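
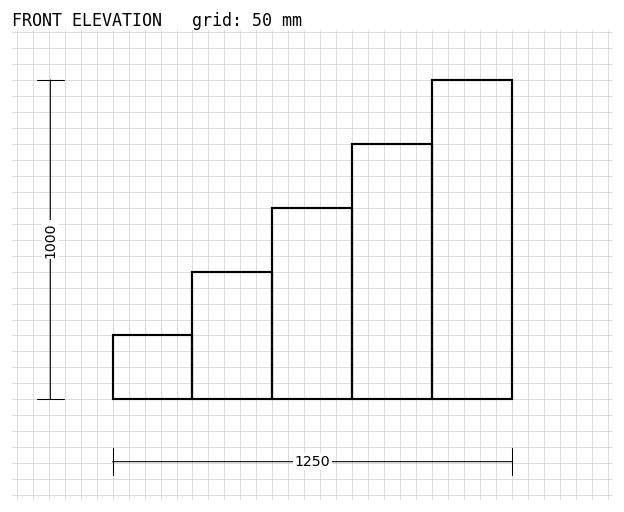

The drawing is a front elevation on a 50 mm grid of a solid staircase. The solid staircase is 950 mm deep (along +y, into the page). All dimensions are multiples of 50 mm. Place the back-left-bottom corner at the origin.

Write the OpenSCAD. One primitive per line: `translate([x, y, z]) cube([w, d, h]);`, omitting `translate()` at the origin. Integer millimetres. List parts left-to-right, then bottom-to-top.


cube([250, 950, 200]);
translate([250, 0, 0]) cube([250, 950, 400]);
translate([500, 0, 0]) cube([250, 950, 600]);
translate([750, 0, 0]) cube([250, 950, 800]);
translate([1000, 0, 0]) cube([250, 950, 1000]);


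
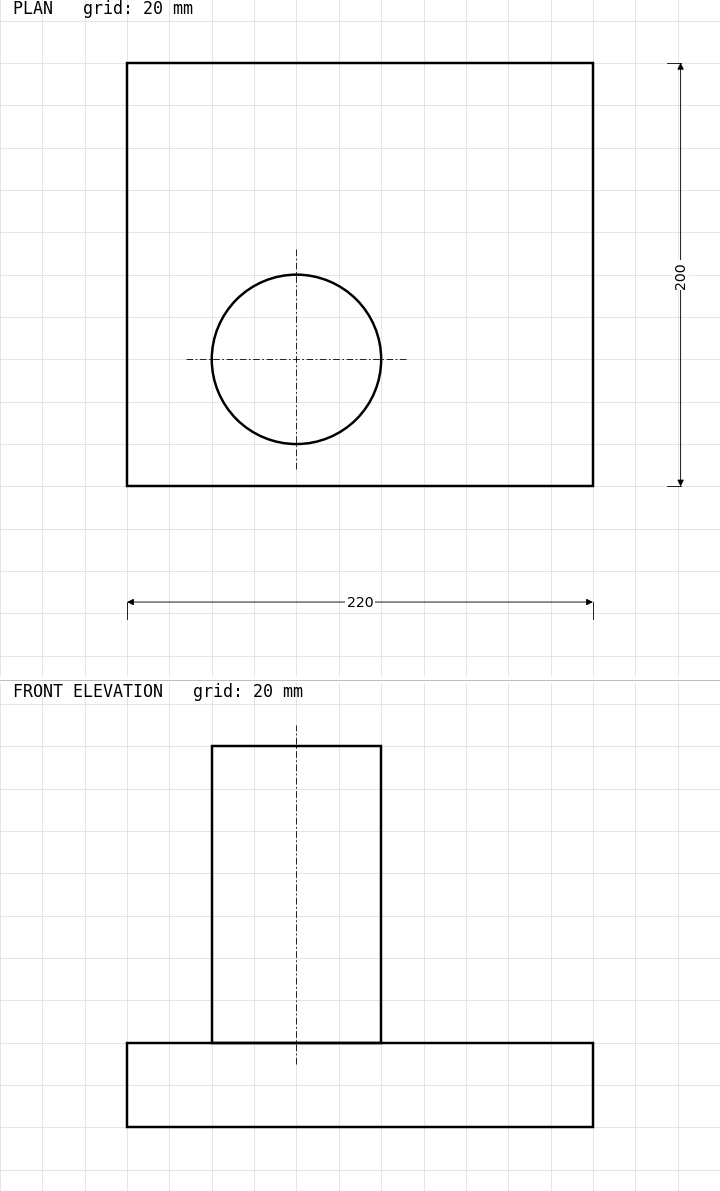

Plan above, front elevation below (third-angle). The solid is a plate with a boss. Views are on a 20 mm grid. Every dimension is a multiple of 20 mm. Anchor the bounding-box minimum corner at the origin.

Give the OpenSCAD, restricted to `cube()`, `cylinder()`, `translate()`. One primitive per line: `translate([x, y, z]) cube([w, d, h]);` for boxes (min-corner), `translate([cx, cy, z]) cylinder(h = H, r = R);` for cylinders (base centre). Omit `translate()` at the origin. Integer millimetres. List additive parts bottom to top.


cube([220, 200, 40]);
translate([80, 60, 40]) cylinder(h = 140, r = 40);


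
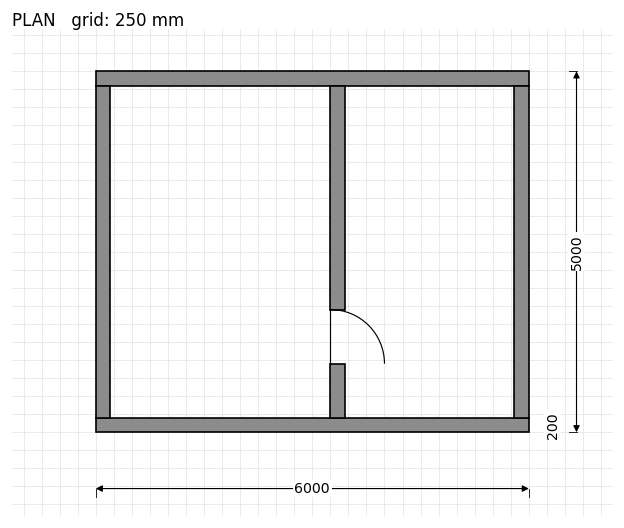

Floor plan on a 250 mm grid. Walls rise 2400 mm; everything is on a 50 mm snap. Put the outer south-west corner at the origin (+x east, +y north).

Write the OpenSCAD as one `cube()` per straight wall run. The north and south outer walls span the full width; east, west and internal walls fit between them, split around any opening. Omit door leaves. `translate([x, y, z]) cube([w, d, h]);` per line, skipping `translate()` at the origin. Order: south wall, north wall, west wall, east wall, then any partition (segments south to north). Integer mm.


cube([6000, 200, 2400]);
translate([0, 4800, 0]) cube([6000, 200, 2400]);
translate([0, 200, 0]) cube([200, 4600, 2400]);
translate([5800, 200, 0]) cube([200, 4600, 2400]);
translate([3250, 200, 0]) cube([200, 750, 2400]);
translate([3250, 1700, 0]) cube([200, 3100, 2400]);


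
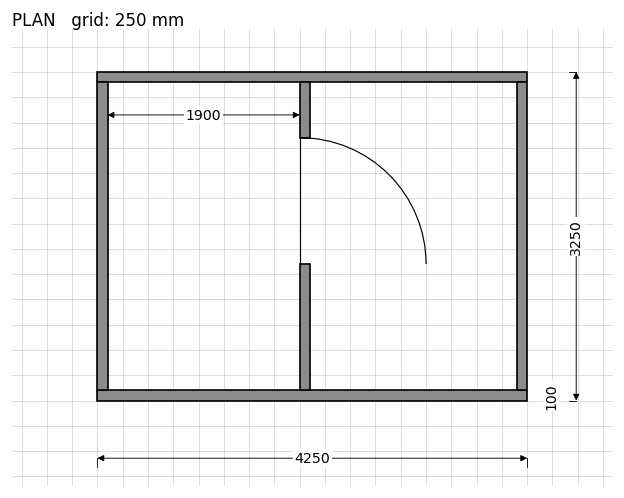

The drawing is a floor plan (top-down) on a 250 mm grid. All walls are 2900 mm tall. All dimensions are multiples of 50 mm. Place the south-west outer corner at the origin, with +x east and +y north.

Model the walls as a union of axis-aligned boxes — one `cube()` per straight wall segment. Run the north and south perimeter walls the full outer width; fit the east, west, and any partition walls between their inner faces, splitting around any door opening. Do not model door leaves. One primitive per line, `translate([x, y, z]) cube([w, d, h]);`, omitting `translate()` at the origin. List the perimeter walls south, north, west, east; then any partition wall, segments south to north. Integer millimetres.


cube([4250, 100, 2900]);
translate([0, 3150, 0]) cube([4250, 100, 2900]);
translate([0, 100, 0]) cube([100, 3050, 2900]);
translate([4150, 100, 0]) cube([100, 3050, 2900]);
translate([2000, 100, 0]) cube([100, 1250, 2900]);
translate([2000, 2600, 0]) cube([100, 550, 2900]);


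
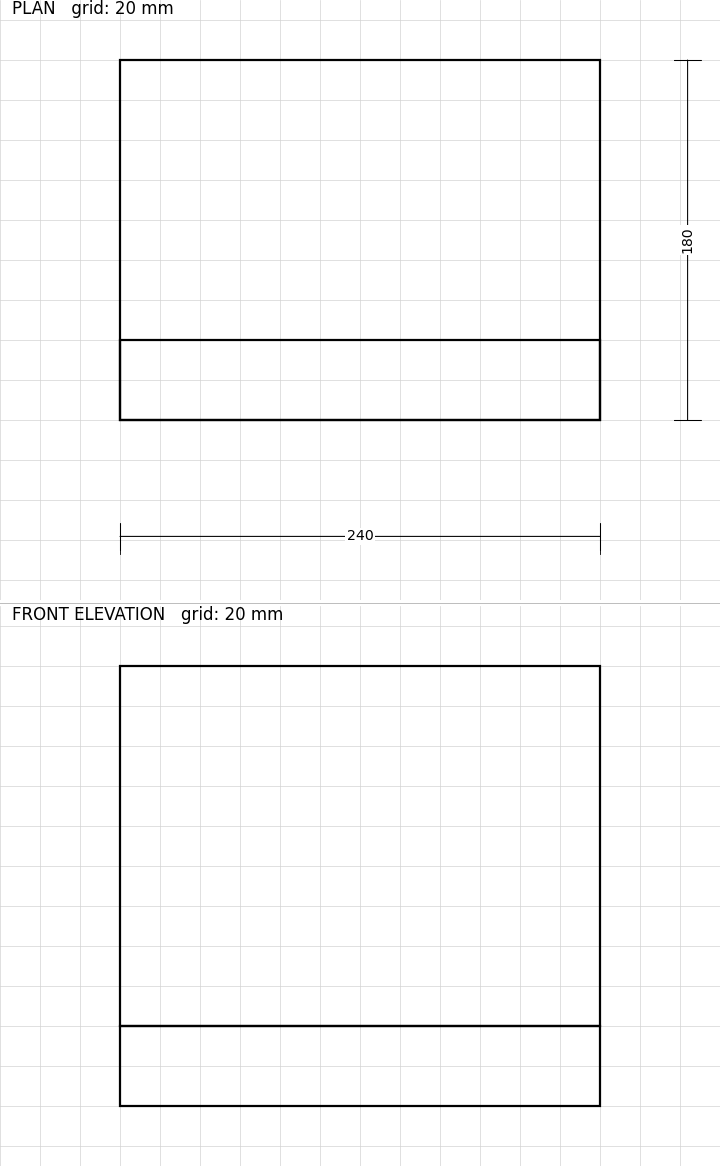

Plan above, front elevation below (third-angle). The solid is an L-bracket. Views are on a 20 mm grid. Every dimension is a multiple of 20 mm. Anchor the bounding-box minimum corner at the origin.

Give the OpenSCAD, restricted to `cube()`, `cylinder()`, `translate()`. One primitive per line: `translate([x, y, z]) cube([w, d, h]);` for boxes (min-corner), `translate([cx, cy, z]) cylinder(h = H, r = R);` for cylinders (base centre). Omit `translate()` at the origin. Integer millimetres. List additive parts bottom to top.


cube([240, 180, 40]);
translate([0, 0, 40]) cube([240, 40, 180]);


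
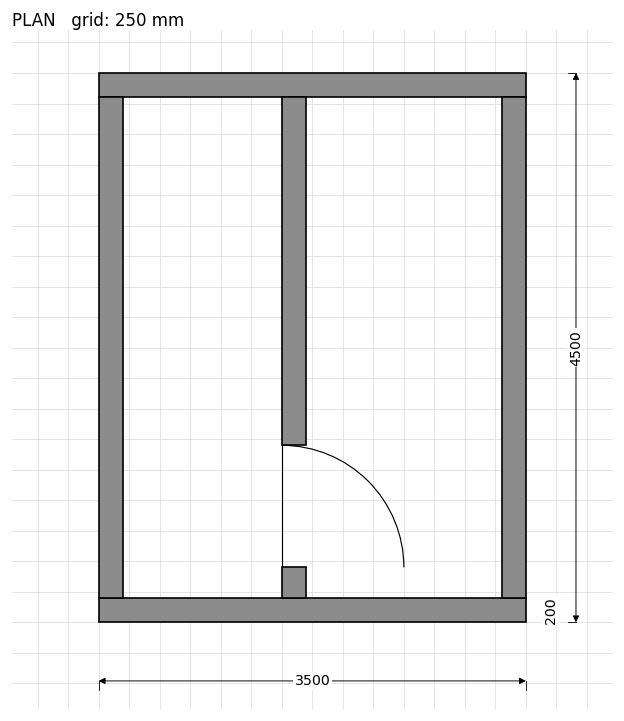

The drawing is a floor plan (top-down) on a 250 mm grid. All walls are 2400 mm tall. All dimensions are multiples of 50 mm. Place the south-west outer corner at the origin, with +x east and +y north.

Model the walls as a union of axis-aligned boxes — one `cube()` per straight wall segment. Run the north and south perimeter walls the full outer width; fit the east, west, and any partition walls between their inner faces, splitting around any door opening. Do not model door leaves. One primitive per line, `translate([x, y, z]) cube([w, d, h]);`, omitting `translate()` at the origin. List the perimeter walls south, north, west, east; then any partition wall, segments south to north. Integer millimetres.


cube([3500, 200, 2400]);
translate([0, 4300, 0]) cube([3500, 200, 2400]);
translate([0, 200, 0]) cube([200, 4100, 2400]);
translate([3300, 200, 0]) cube([200, 4100, 2400]);
translate([1500, 200, 0]) cube([200, 250, 2400]);
translate([1500, 1450, 0]) cube([200, 2850, 2400]);


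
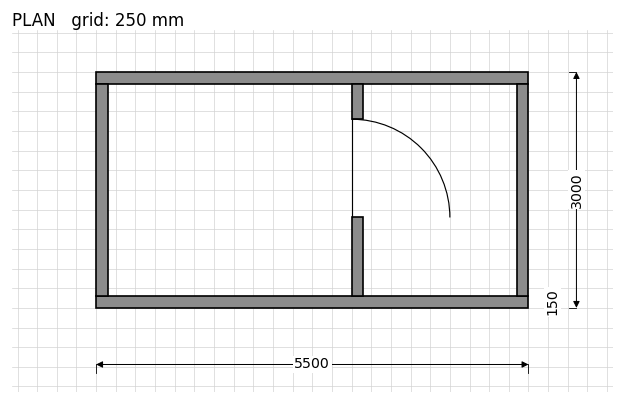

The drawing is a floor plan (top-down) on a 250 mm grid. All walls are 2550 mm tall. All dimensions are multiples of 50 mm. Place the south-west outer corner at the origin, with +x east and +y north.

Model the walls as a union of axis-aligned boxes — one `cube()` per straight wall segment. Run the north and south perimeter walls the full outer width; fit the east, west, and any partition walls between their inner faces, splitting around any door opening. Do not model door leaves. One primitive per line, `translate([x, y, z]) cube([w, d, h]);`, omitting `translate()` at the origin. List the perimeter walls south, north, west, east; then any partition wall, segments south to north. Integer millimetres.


cube([5500, 150, 2550]);
translate([0, 2850, 0]) cube([5500, 150, 2550]);
translate([0, 150, 0]) cube([150, 2700, 2550]);
translate([5350, 150, 0]) cube([150, 2700, 2550]);
translate([3250, 150, 0]) cube([150, 1000, 2550]);
translate([3250, 2400, 0]) cube([150, 450, 2550]);


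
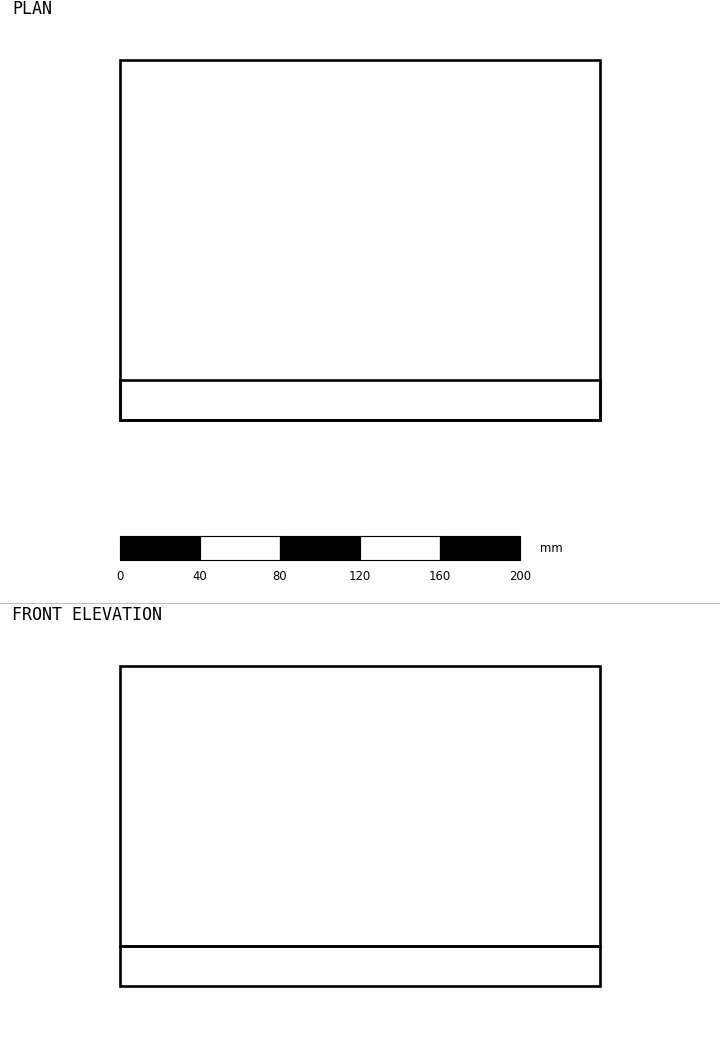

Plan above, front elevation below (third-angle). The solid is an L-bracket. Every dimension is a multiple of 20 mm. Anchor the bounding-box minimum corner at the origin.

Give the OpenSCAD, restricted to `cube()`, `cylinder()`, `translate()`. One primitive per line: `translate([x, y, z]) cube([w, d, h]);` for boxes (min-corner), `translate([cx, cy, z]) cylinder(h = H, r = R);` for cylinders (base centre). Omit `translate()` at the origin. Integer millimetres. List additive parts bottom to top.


cube([240, 180, 20]);
translate([0, 0, 20]) cube([240, 20, 140]);


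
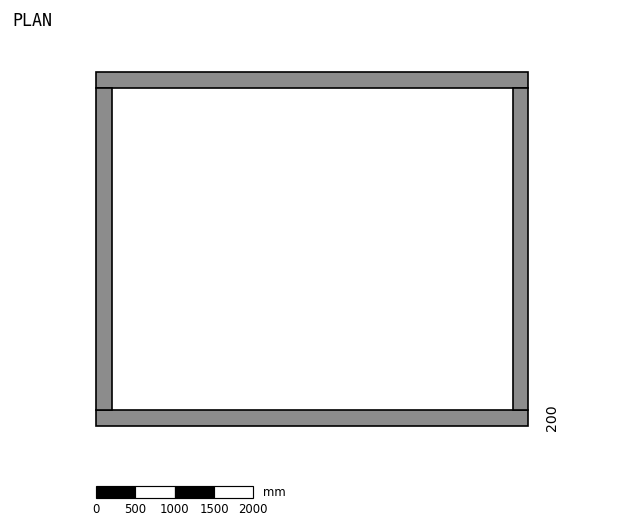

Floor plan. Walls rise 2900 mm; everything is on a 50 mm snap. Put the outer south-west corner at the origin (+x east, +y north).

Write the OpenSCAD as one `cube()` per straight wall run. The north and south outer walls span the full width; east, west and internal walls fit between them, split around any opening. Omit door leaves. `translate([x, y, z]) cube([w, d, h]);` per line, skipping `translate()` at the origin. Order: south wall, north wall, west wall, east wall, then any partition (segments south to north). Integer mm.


cube([5500, 200, 2900]);
translate([0, 4300, 0]) cube([5500, 200, 2900]);
translate([0, 200, 0]) cube([200, 4100, 2900]);
translate([5300, 200, 0]) cube([200, 4100, 2900]);


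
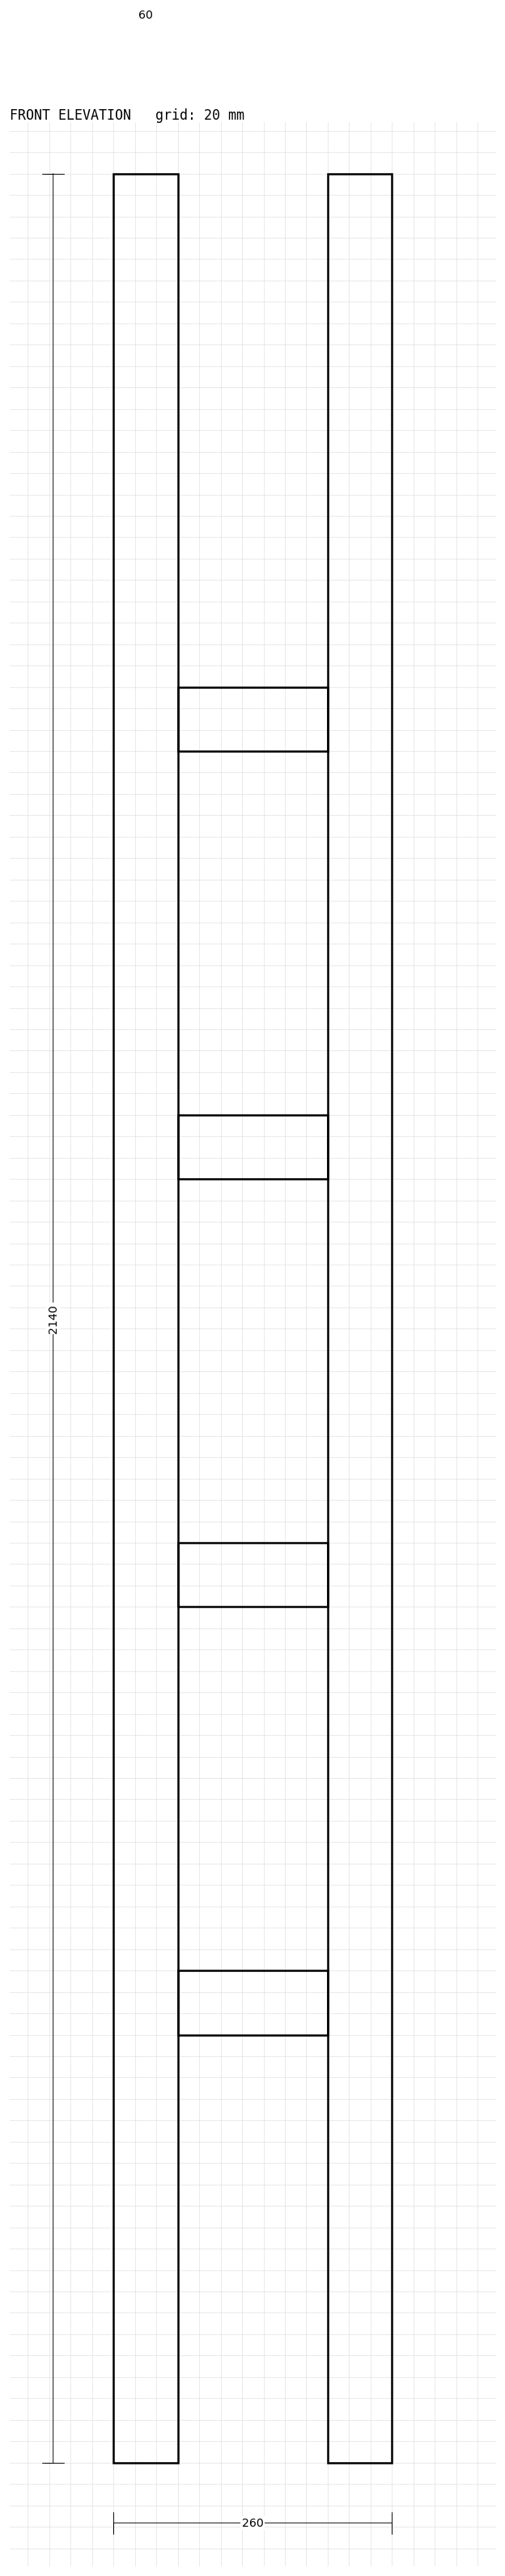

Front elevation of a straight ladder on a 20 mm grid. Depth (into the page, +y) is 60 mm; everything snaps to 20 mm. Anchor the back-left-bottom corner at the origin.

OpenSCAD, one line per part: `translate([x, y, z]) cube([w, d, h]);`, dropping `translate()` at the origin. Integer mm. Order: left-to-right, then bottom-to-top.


cube([60, 60, 2140]);
translate([60, 0, 400]) cube([140, 60, 60]);
translate([60, 0, 800]) cube([140, 60, 60]);
translate([60, 0, 1200]) cube([140, 60, 60]);
translate([60, 0, 1600]) cube([140, 60, 60]);
translate([200, 0, 0]) cube([60, 60, 2140]);


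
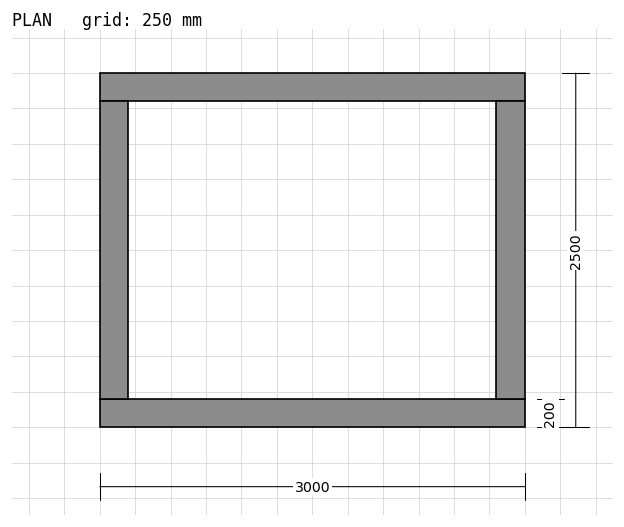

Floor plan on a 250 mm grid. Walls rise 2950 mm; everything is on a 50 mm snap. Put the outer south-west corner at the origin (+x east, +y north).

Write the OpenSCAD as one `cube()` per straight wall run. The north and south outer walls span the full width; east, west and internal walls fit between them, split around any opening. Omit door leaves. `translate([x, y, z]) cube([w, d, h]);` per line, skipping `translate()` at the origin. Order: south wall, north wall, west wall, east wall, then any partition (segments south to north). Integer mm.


cube([3000, 200, 2950]);
translate([0, 2300, 0]) cube([3000, 200, 2950]);
translate([0, 200, 0]) cube([200, 2100, 2950]);
translate([2800, 200, 0]) cube([200, 2100, 2950]);


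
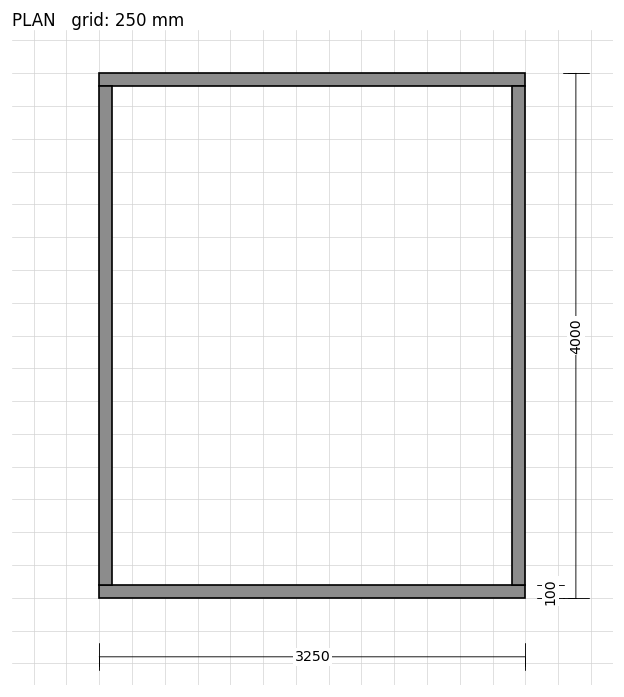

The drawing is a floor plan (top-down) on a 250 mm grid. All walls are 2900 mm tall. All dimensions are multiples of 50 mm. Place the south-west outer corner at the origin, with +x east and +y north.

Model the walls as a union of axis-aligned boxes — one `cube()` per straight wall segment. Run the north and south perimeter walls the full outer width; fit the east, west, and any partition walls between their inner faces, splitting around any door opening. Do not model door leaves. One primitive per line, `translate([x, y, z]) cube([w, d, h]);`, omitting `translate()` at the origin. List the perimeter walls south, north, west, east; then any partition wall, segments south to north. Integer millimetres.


cube([3250, 100, 2900]);
translate([0, 3900, 0]) cube([3250, 100, 2900]);
translate([0, 100, 0]) cube([100, 3800, 2900]);
translate([3150, 100, 0]) cube([100, 3800, 2900]);


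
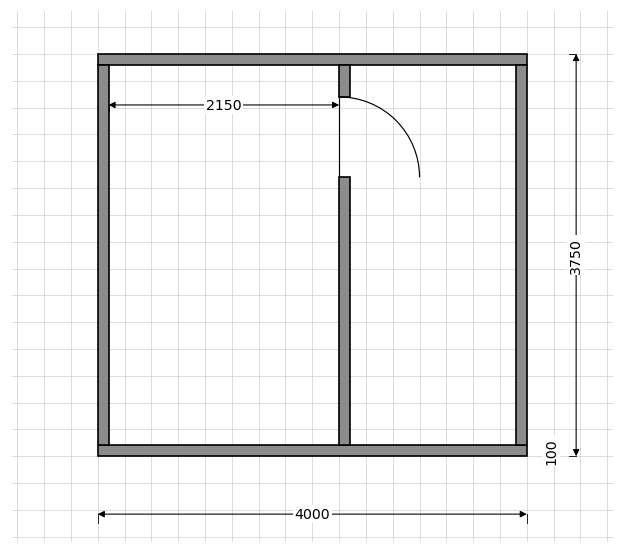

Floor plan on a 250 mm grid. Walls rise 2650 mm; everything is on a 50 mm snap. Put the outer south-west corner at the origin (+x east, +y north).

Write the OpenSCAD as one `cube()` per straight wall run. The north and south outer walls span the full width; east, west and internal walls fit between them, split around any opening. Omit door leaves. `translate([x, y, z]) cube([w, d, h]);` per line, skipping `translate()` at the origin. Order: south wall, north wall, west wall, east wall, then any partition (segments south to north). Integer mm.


cube([4000, 100, 2650]);
translate([0, 3650, 0]) cube([4000, 100, 2650]);
translate([0, 100, 0]) cube([100, 3550, 2650]);
translate([3900, 100, 0]) cube([100, 3550, 2650]);
translate([2250, 100, 0]) cube([100, 2500, 2650]);
translate([2250, 3350, 0]) cube([100, 300, 2650]);


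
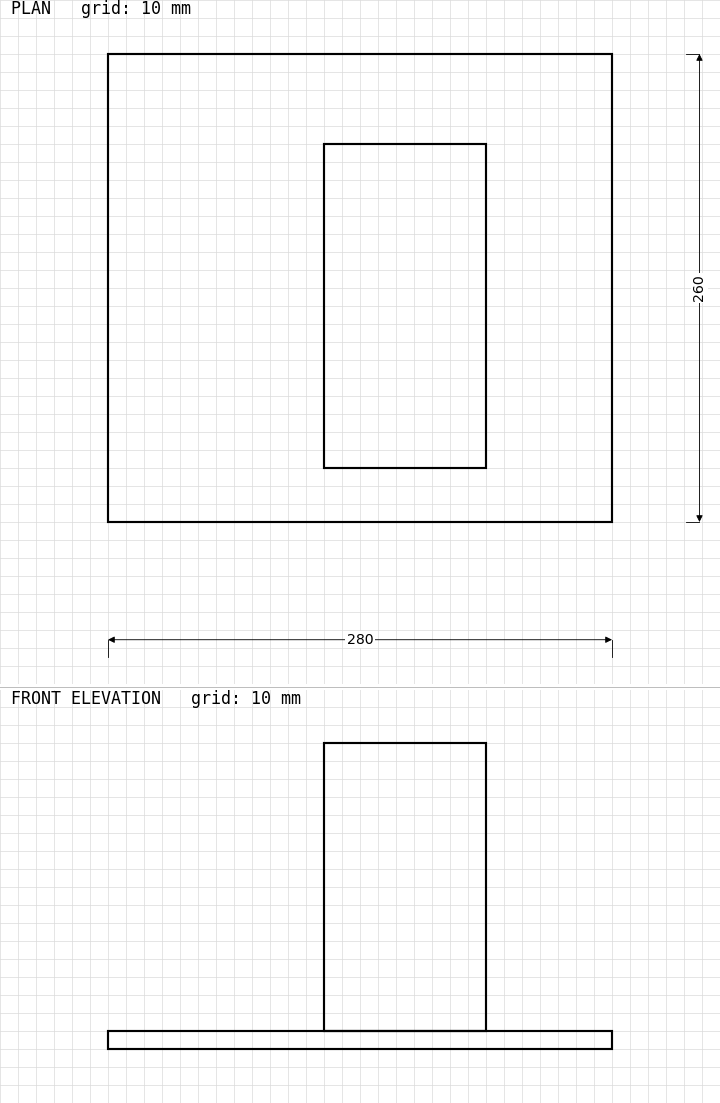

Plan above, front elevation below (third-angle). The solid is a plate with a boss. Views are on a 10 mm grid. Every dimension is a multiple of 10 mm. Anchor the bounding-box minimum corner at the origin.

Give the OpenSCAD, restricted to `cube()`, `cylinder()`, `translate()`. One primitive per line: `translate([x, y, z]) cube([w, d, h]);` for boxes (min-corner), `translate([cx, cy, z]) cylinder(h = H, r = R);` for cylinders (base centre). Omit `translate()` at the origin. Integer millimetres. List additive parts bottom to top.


cube([280, 260, 10]);
translate([120, 30, 10]) cube([90, 180, 160]);


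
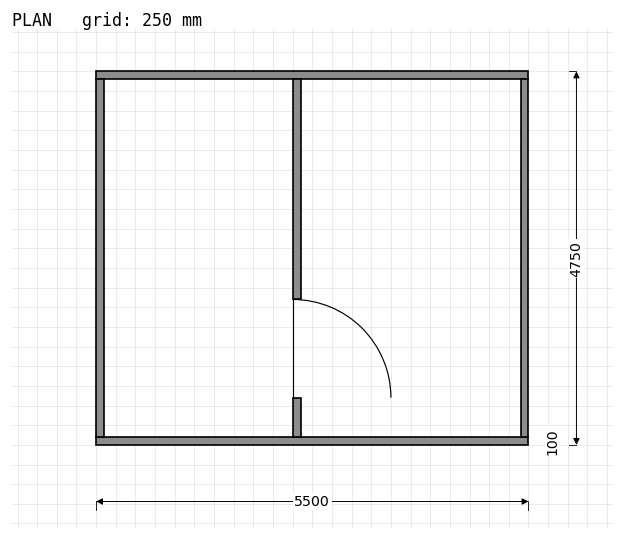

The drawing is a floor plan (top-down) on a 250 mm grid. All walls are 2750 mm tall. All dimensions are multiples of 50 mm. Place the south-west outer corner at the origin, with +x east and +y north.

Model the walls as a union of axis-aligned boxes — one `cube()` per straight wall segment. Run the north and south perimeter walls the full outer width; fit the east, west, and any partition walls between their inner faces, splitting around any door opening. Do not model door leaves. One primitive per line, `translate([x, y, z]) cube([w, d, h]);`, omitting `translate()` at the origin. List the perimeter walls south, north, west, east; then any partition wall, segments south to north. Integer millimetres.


cube([5500, 100, 2750]);
translate([0, 4650, 0]) cube([5500, 100, 2750]);
translate([0, 100, 0]) cube([100, 4550, 2750]);
translate([5400, 100, 0]) cube([100, 4550, 2750]);
translate([2500, 100, 0]) cube([100, 500, 2750]);
translate([2500, 1850, 0]) cube([100, 2800, 2750]);


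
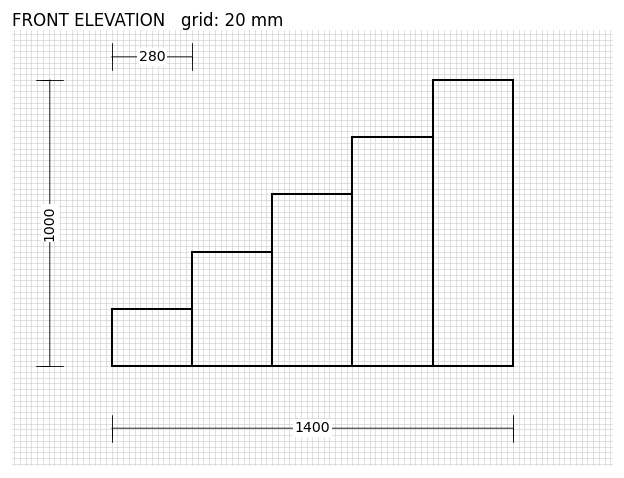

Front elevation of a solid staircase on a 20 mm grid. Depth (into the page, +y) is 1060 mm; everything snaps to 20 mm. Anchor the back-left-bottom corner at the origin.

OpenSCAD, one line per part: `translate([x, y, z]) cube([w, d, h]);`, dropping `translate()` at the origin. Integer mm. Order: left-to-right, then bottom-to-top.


cube([280, 1060, 200]);
translate([280, 0, 0]) cube([280, 1060, 400]);
translate([560, 0, 0]) cube([280, 1060, 600]);
translate([840, 0, 0]) cube([280, 1060, 800]);
translate([1120, 0, 0]) cube([280, 1060, 1000]);


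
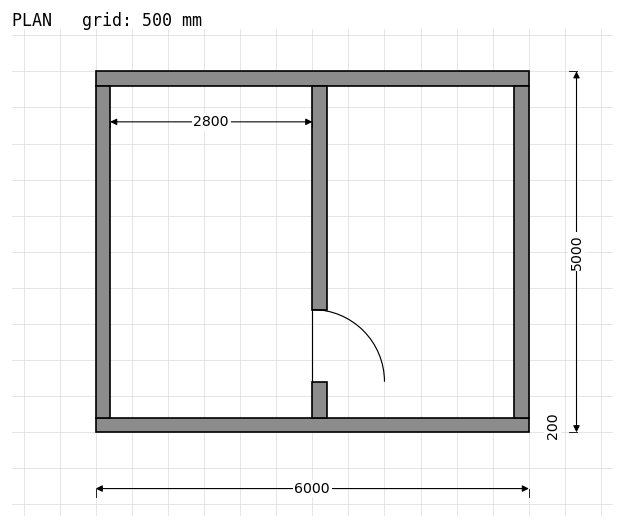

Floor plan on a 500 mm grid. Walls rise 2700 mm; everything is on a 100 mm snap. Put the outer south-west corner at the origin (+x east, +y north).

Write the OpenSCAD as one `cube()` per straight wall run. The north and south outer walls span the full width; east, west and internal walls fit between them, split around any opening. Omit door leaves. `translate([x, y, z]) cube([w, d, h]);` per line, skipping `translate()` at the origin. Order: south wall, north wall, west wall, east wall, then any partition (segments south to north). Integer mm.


cube([6000, 200, 2700]);
translate([0, 4800, 0]) cube([6000, 200, 2700]);
translate([0, 200, 0]) cube([200, 4600, 2700]);
translate([5800, 200, 0]) cube([200, 4600, 2700]);
translate([3000, 200, 0]) cube([200, 500, 2700]);
translate([3000, 1700, 0]) cube([200, 3100, 2700]);


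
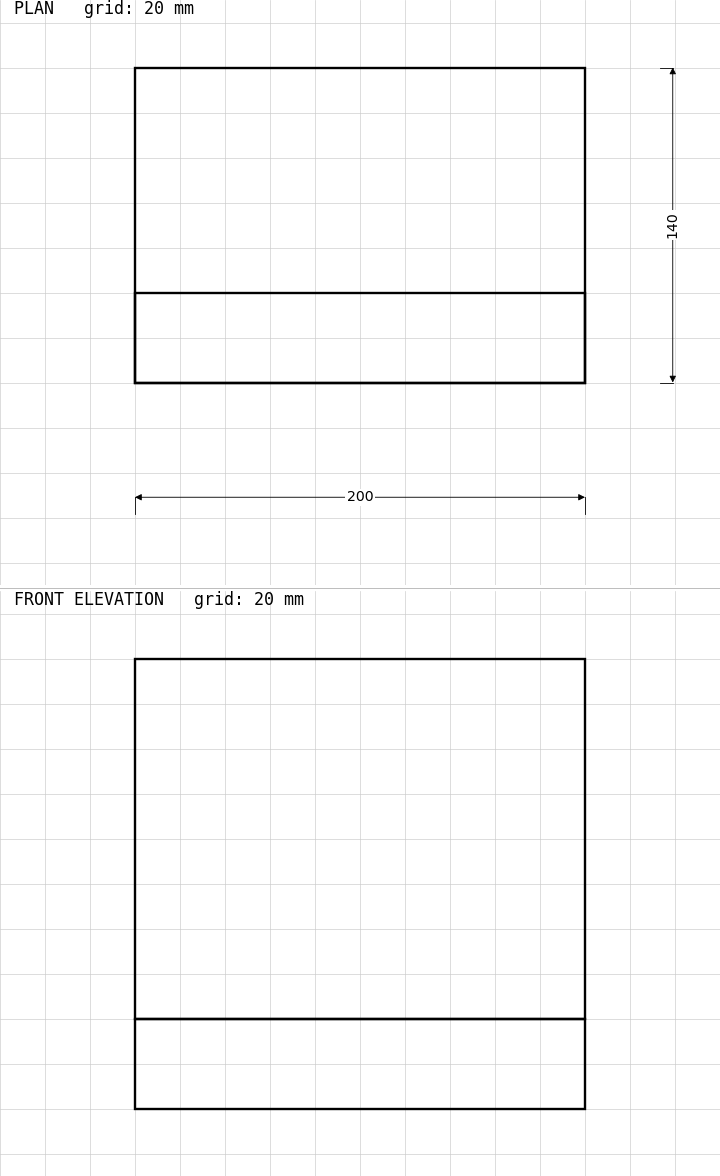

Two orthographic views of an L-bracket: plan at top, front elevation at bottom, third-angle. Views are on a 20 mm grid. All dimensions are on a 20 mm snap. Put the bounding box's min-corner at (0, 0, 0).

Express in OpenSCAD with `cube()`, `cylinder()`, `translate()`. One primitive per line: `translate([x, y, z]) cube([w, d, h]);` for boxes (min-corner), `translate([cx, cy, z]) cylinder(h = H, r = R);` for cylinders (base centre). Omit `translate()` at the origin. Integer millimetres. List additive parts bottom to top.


cube([200, 140, 40]);
translate([0, 0, 40]) cube([200, 40, 160]);


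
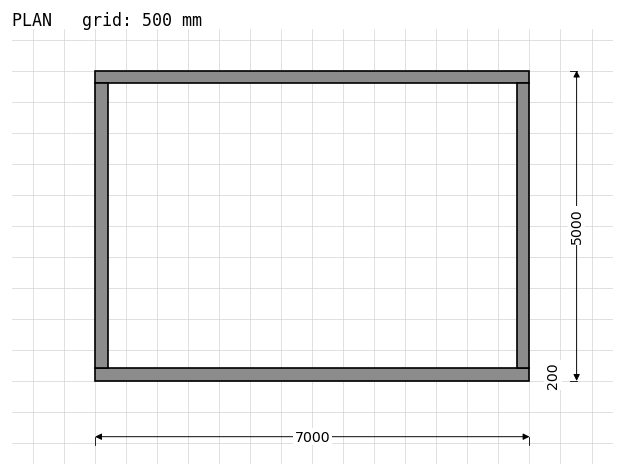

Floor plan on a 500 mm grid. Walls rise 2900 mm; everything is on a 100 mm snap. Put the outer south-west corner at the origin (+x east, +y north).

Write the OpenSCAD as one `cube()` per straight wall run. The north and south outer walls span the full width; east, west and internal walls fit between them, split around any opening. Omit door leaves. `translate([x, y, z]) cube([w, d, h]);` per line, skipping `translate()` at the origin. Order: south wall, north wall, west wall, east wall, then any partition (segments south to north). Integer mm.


cube([7000, 200, 2900]);
translate([0, 4800, 0]) cube([7000, 200, 2900]);
translate([0, 200, 0]) cube([200, 4600, 2900]);
translate([6800, 200, 0]) cube([200, 4600, 2900]);


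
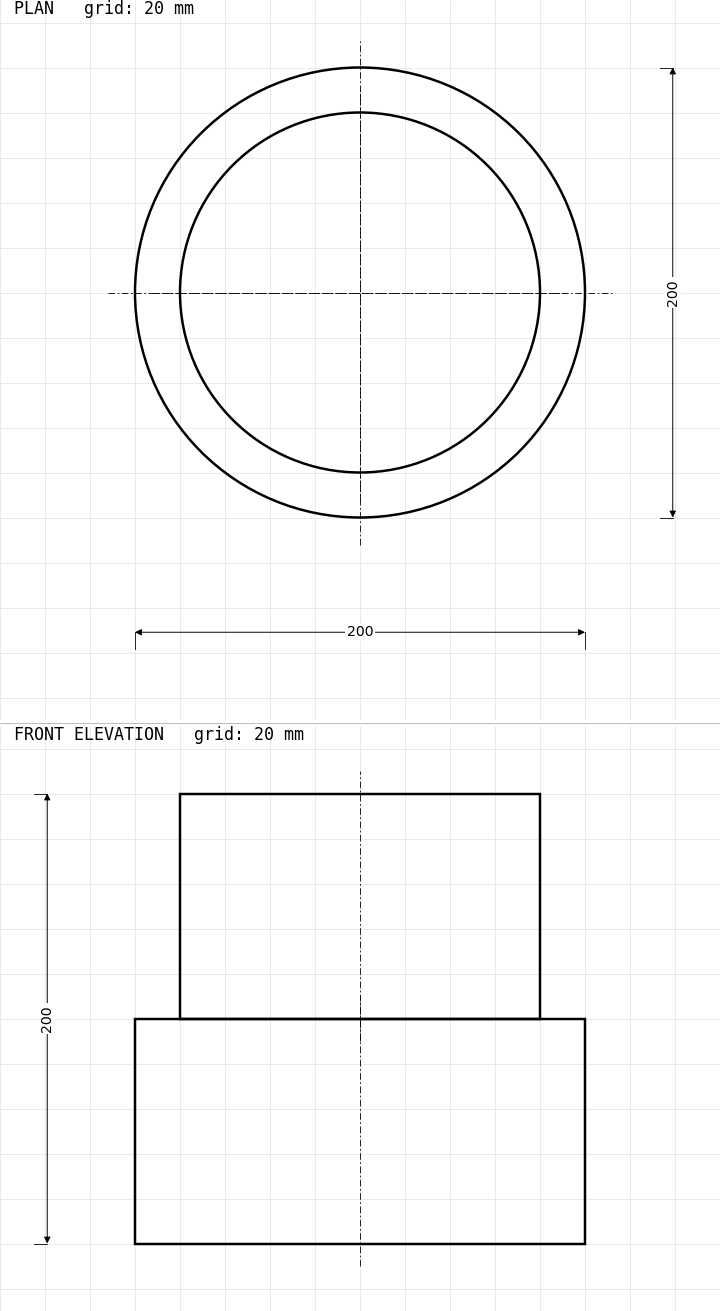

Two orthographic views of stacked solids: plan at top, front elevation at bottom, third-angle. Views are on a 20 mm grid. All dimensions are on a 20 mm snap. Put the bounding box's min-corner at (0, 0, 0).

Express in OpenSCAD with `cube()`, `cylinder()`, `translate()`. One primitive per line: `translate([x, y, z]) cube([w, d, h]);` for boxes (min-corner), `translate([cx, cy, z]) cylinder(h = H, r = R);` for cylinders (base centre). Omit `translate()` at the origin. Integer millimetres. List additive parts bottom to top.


translate([100, 100, 0]) cylinder(h = 100, r = 100);
translate([100, 100, 100]) cylinder(h = 100, r = 80);


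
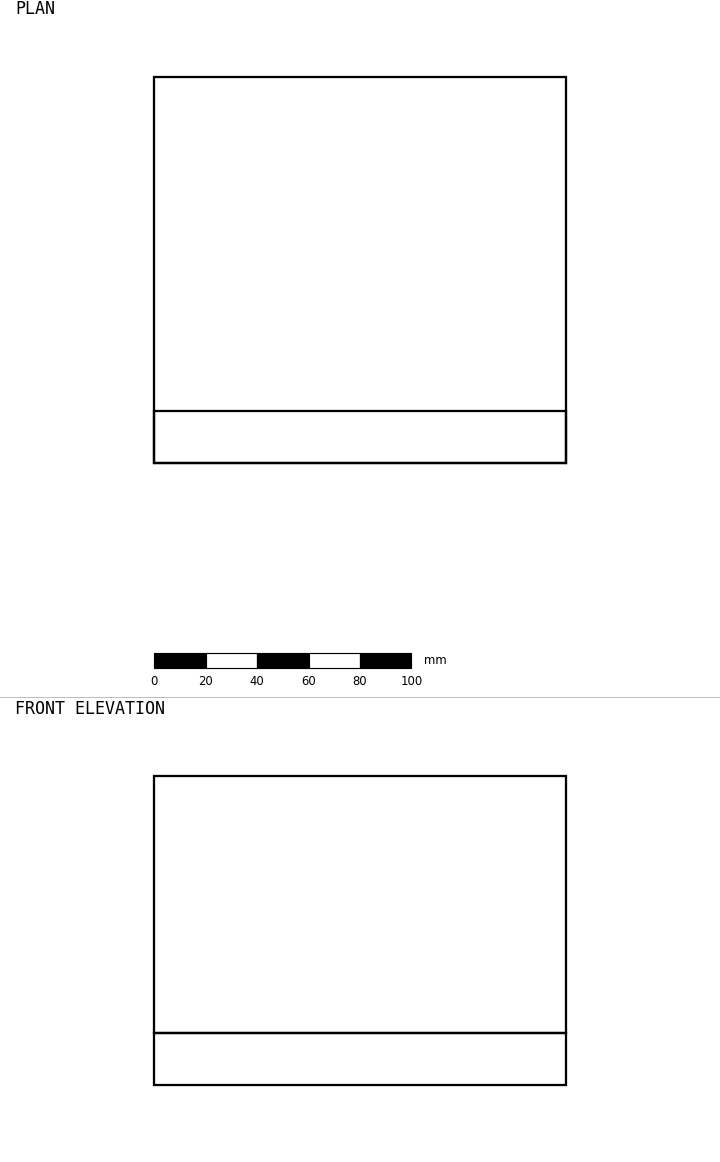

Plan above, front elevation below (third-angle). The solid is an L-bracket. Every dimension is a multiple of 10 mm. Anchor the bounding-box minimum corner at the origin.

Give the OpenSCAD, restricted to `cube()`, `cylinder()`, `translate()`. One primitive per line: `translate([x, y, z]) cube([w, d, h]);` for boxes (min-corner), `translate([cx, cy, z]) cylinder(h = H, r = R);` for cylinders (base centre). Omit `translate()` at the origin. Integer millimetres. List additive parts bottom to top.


cube([160, 150, 20]);
translate([0, 0, 20]) cube([160, 20, 100]);


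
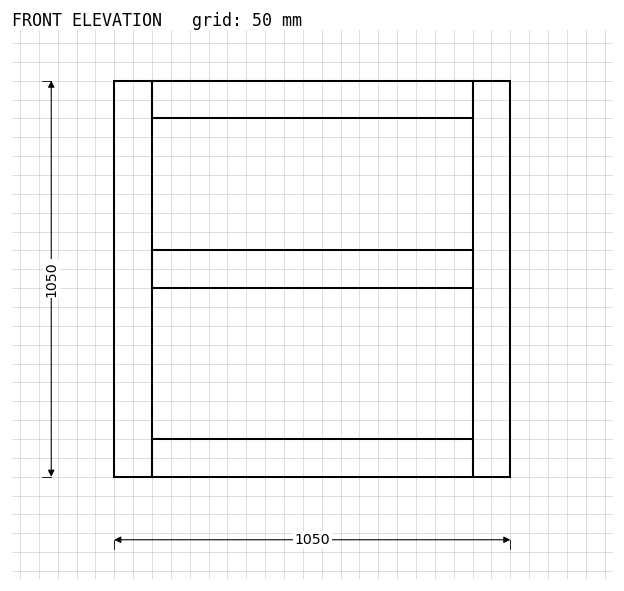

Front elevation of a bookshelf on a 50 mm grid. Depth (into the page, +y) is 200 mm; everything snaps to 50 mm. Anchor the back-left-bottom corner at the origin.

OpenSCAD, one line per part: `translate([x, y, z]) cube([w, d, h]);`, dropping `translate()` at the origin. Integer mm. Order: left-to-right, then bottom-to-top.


cube([100, 200, 1050]);
translate([100, 0, 0]) cube([850, 200, 100]);
translate([100, 0, 500]) cube([850, 200, 100]);
translate([100, 0, 950]) cube([850, 200, 100]);
translate([950, 0, 0]) cube([100, 200, 1050]);


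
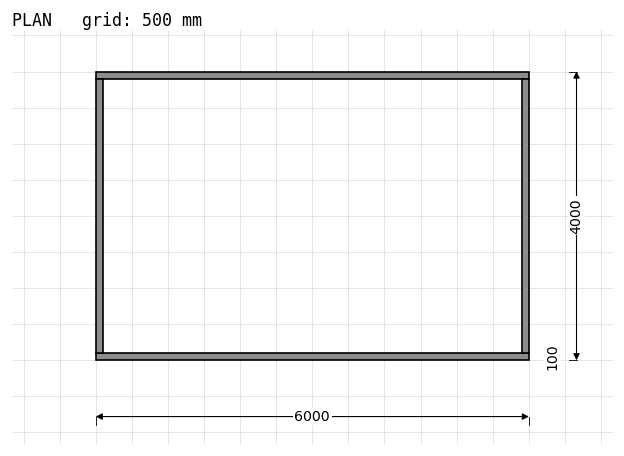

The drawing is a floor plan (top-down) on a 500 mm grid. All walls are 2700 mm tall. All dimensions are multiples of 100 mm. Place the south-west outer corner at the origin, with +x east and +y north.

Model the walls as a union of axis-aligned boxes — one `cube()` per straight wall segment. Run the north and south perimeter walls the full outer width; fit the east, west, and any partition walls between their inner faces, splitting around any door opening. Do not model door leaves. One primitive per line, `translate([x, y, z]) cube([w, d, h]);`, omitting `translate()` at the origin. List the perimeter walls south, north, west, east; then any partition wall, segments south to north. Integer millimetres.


cube([6000, 100, 2700]);
translate([0, 3900, 0]) cube([6000, 100, 2700]);
translate([0, 100, 0]) cube([100, 3800, 2700]);
translate([5900, 100, 0]) cube([100, 3800, 2700]);


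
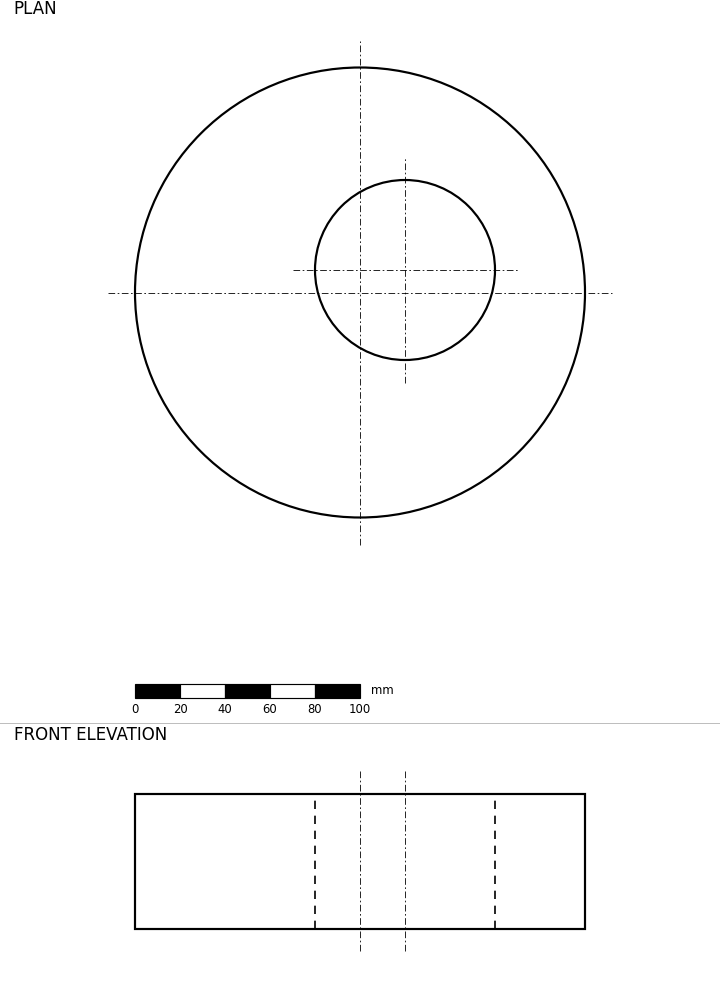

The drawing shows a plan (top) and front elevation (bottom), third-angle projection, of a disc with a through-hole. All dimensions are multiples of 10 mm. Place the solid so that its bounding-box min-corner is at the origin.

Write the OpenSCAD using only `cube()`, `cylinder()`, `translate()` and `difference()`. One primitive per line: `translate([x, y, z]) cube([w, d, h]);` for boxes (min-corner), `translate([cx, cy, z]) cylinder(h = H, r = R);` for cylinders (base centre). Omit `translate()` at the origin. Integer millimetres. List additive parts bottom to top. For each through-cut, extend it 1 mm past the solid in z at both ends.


difference() {
  translate([100, 100, 0]) cylinder(h = 60, r = 100);
  translate([120, 110, -1]) cylinder(h = 62, r = 40);
}


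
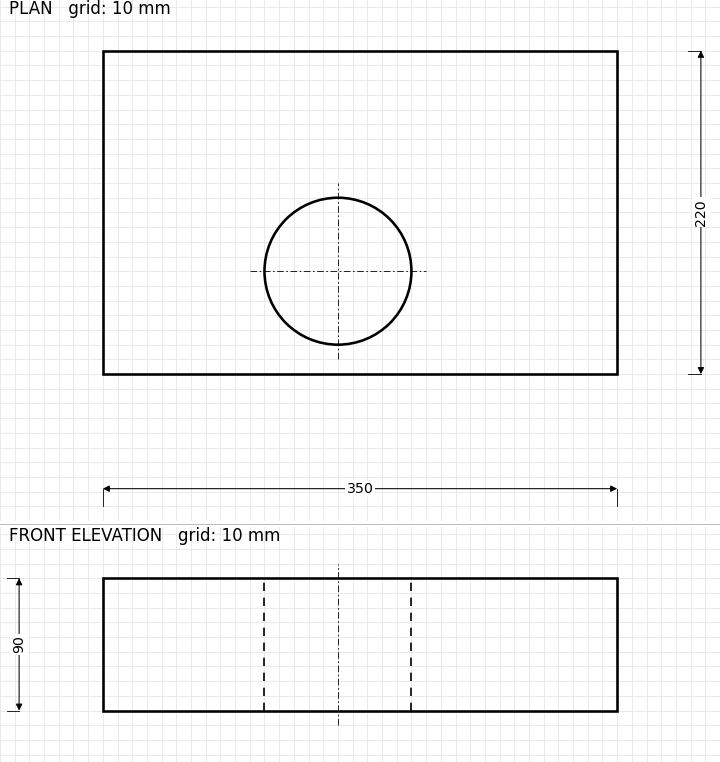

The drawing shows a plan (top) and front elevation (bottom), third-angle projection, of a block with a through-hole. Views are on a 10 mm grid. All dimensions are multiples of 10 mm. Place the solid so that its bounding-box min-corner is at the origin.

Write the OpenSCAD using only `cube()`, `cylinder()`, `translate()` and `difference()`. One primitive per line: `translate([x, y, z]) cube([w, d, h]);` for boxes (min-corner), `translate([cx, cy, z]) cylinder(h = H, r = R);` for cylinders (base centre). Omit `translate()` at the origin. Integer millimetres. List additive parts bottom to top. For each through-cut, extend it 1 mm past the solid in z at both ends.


difference() {
  cube([350, 220, 90]);
  translate([160, 70, -1]) cylinder(h = 92, r = 50);
}


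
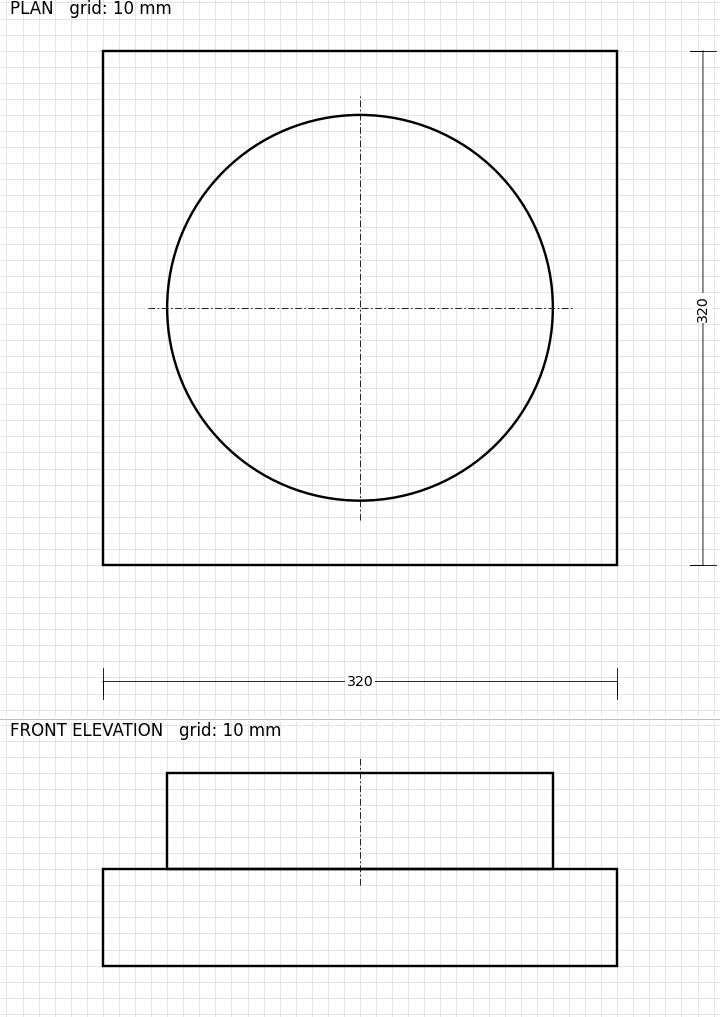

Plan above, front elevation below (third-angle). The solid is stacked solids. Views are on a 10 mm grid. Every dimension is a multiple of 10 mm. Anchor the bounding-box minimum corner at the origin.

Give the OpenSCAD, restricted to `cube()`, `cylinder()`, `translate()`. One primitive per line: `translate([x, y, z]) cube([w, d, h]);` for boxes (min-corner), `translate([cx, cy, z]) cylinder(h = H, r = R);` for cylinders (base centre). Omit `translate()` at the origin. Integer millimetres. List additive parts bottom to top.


cube([320, 320, 60]);
translate([160, 160, 60]) cylinder(h = 60, r = 120);


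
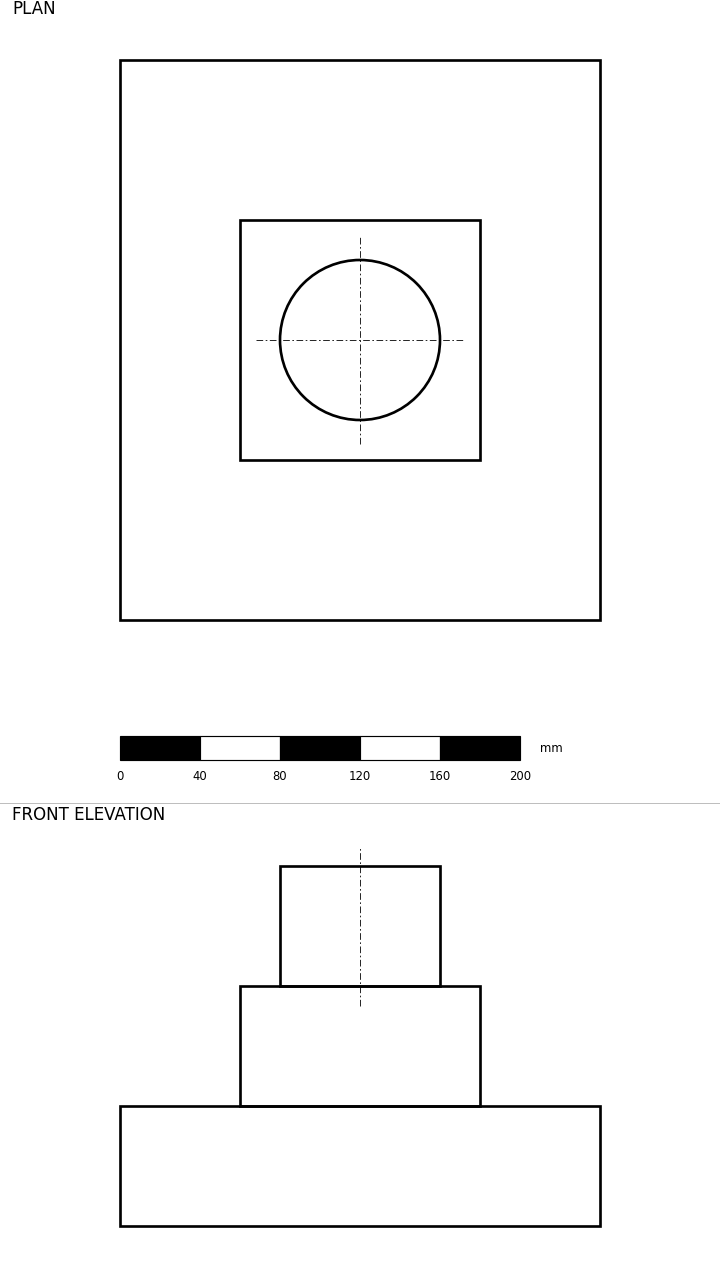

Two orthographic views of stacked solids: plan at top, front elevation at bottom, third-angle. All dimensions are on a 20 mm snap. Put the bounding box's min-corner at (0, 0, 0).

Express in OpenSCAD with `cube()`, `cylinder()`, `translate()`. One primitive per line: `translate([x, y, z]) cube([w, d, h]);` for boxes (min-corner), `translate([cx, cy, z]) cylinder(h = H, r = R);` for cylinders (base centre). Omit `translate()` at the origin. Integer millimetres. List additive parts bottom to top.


cube([240, 280, 60]);
translate([60, 80, 60]) cube([120, 120, 60]);
translate([120, 140, 120]) cylinder(h = 60, r = 40);


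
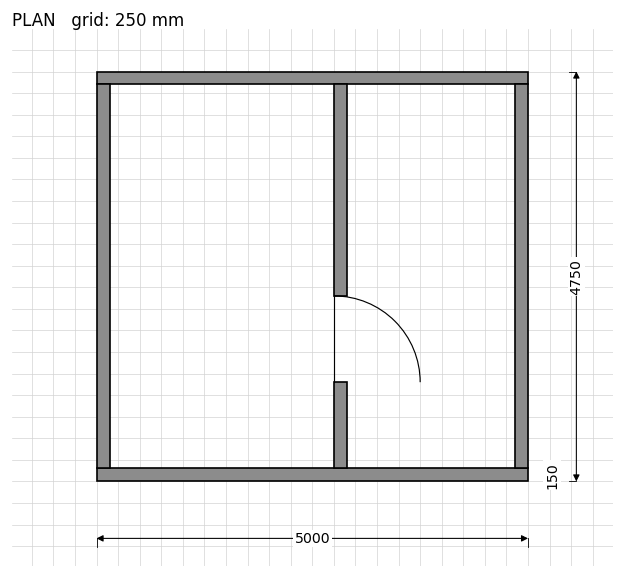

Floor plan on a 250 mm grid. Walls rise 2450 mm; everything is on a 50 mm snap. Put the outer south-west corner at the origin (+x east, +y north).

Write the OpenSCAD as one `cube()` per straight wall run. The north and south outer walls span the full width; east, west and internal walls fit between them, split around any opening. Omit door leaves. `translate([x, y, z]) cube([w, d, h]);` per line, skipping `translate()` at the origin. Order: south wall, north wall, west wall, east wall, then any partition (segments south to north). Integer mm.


cube([5000, 150, 2450]);
translate([0, 4600, 0]) cube([5000, 150, 2450]);
translate([0, 150, 0]) cube([150, 4450, 2450]);
translate([4850, 150, 0]) cube([150, 4450, 2450]);
translate([2750, 150, 0]) cube([150, 1000, 2450]);
translate([2750, 2150, 0]) cube([150, 2450, 2450]);


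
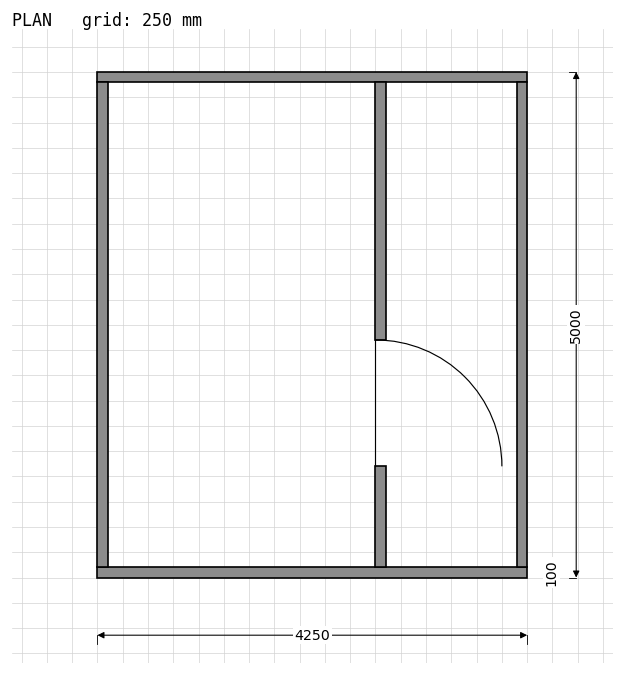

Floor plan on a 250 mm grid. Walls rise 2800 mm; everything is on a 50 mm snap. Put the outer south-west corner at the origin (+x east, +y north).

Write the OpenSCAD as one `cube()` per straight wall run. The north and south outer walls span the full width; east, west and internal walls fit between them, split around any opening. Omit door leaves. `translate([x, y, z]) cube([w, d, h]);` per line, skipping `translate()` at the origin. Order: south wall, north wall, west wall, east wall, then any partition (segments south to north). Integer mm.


cube([4250, 100, 2800]);
translate([0, 4900, 0]) cube([4250, 100, 2800]);
translate([0, 100, 0]) cube([100, 4800, 2800]);
translate([4150, 100, 0]) cube([100, 4800, 2800]);
translate([2750, 100, 0]) cube([100, 1000, 2800]);
translate([2750, 2350, 0]) cube([100, 2550, 2800]);


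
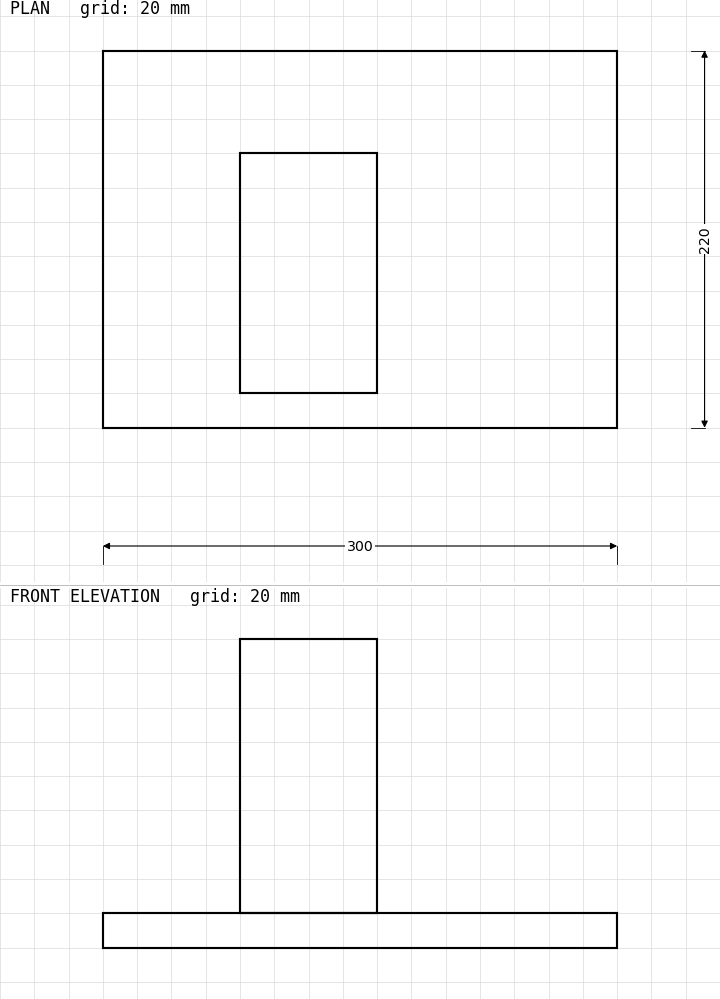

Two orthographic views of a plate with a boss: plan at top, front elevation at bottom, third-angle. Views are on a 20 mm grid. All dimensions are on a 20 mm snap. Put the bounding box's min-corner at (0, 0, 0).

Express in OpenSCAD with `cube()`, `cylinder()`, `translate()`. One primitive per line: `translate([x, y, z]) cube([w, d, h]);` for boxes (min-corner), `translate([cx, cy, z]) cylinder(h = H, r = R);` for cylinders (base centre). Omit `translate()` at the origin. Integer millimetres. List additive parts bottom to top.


cube([300, 220, 20]);
translate([80, 20, 20]) cube([80, 140, 160]);


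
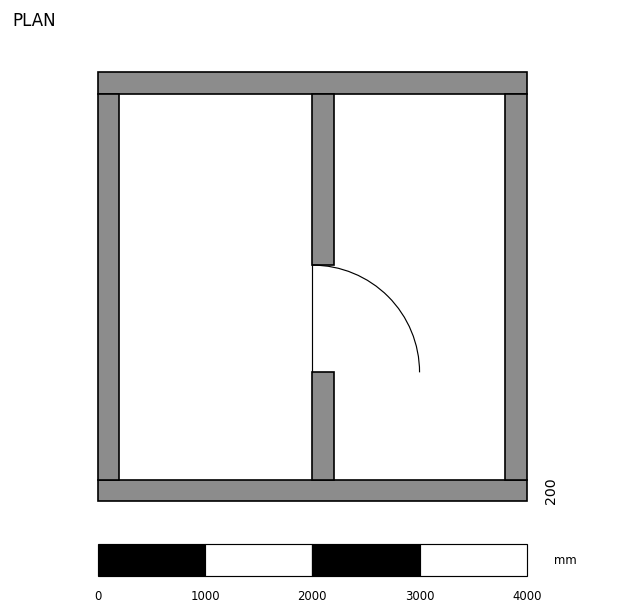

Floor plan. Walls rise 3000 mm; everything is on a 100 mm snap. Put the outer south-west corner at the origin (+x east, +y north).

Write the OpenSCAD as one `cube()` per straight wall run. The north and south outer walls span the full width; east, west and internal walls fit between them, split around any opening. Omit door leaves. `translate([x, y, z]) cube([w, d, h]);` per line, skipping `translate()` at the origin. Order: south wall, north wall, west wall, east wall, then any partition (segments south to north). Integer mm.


cube([4000, 200, 3000]);
translate([0, 3800, 0]) cube([4000, 200, 3000]);
translate([0, 200, 0]) cube([200, 3600, 3000]);
translate([3800, 200, 0]) cube([200, 3600, 3000]);
translate([2000, 200, 0]) cube([200, 1000, 3000]);
translate([2000, 2200, 0]) cube([200, 1600, 3000]);


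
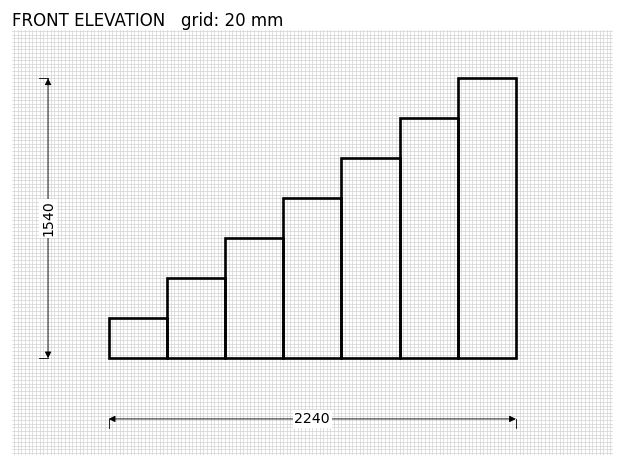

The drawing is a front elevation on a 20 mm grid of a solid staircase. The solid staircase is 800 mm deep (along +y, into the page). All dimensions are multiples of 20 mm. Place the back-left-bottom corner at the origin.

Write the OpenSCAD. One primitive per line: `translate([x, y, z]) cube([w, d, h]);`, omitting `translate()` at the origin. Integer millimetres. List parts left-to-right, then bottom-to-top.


cube([320, 800, 220]);
translate([320, 0, 0]) cube([320, 800, 440]);
translate([640, 0, 0]) cube([320, 800, 660]);
translate([960, 0, 0]) cube([320, 800, 880]);
translate([1280, 0, 0]) cube([320, 800, 1100]);
translate([1600, 0, 0]) cube([320, 800, 1320]);
translate([1920, 0, 0]) cube([320, 800, 1540]);


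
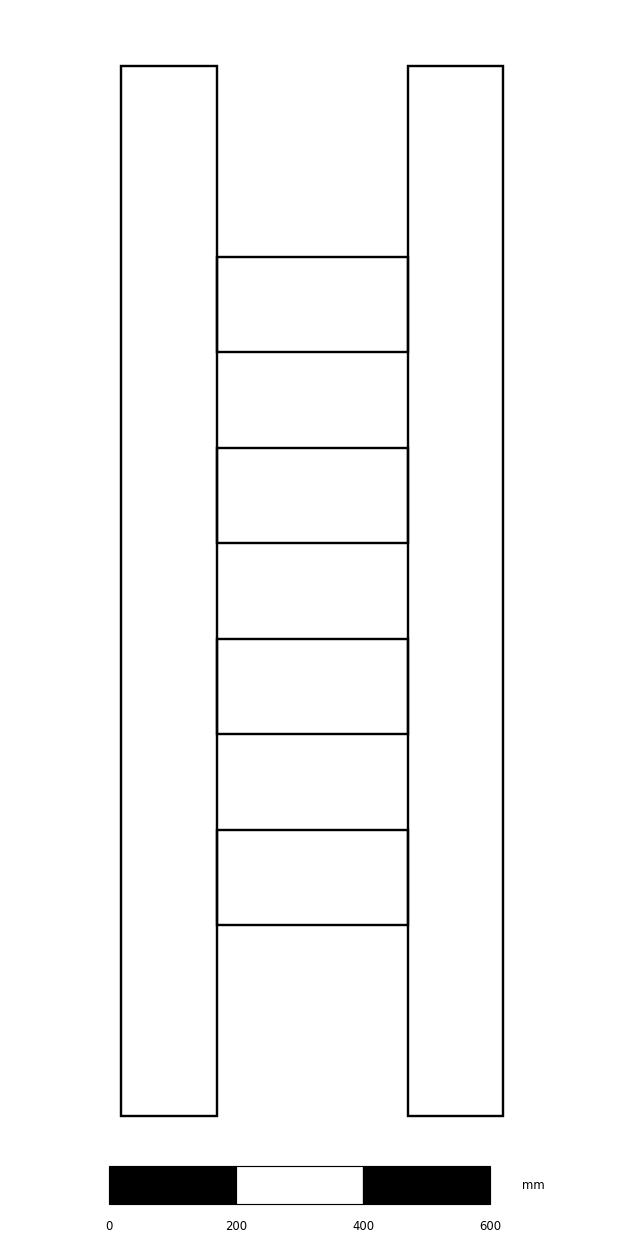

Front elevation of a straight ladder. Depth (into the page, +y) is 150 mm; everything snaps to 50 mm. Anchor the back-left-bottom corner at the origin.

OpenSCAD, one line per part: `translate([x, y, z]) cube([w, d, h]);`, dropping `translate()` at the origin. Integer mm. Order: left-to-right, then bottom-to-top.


cube([150, 150, 1650]);
translate([150, 0, 300]) cube([300, 150, 150]);
translate([150, 0, 600]) cube([300, 150, 150]);
translate([150, 0, 900]) cube([300, 150, 150]);
translate([150, 0, 1200]) cube([300, 150, 150]);
translate([450, 0, 0]) cube([150, 150, 1650]);


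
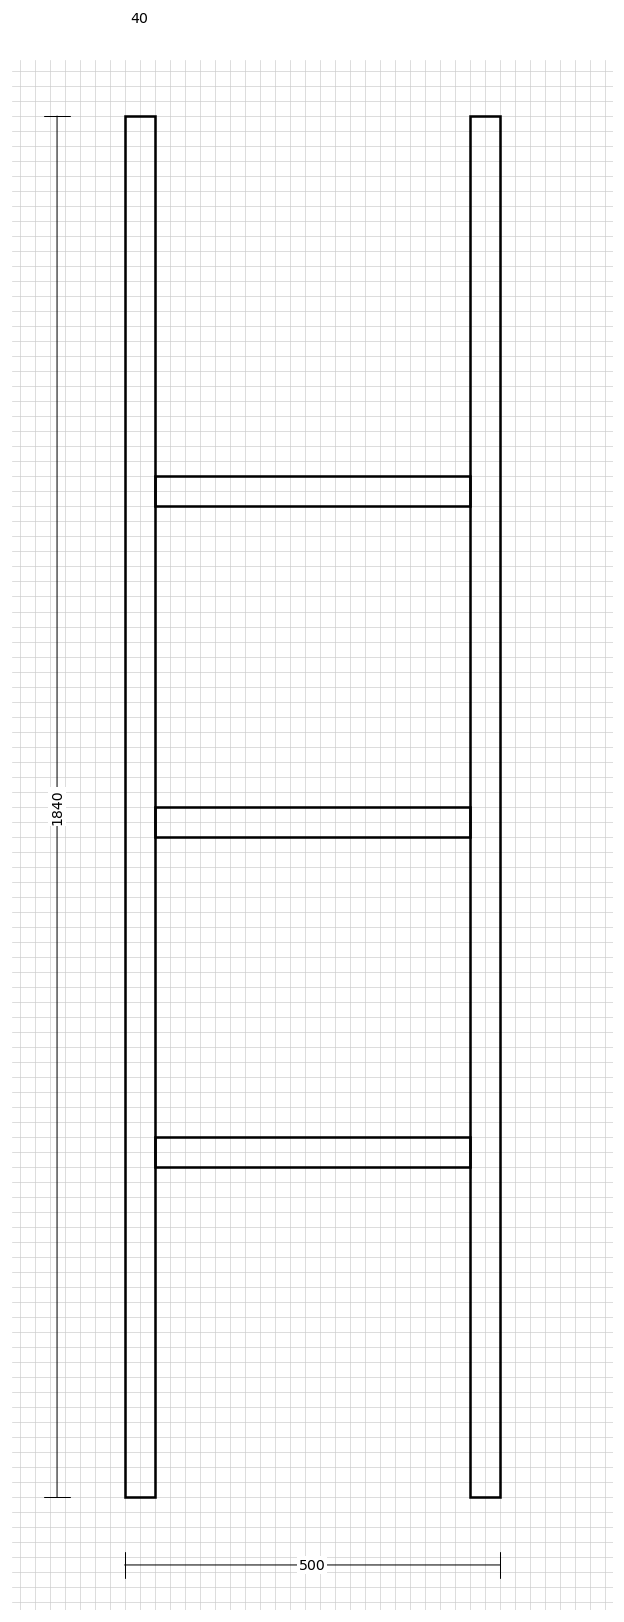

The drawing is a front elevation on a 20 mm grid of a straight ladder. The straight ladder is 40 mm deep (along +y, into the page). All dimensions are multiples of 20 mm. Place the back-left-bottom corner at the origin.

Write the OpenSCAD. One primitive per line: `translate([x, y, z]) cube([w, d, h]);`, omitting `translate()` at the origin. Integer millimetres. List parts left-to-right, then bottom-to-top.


cube([40, 40, 1840]);
translate([40, 0, 440]) cube([420, 40, 40]);
translate([40, 0, 880]) cube([420, 40, 40]);
translate([40, 0, 1320]) cube([420, 40, 40]);
translate([460, 0, 0]) cube([40, 40, 1840]);


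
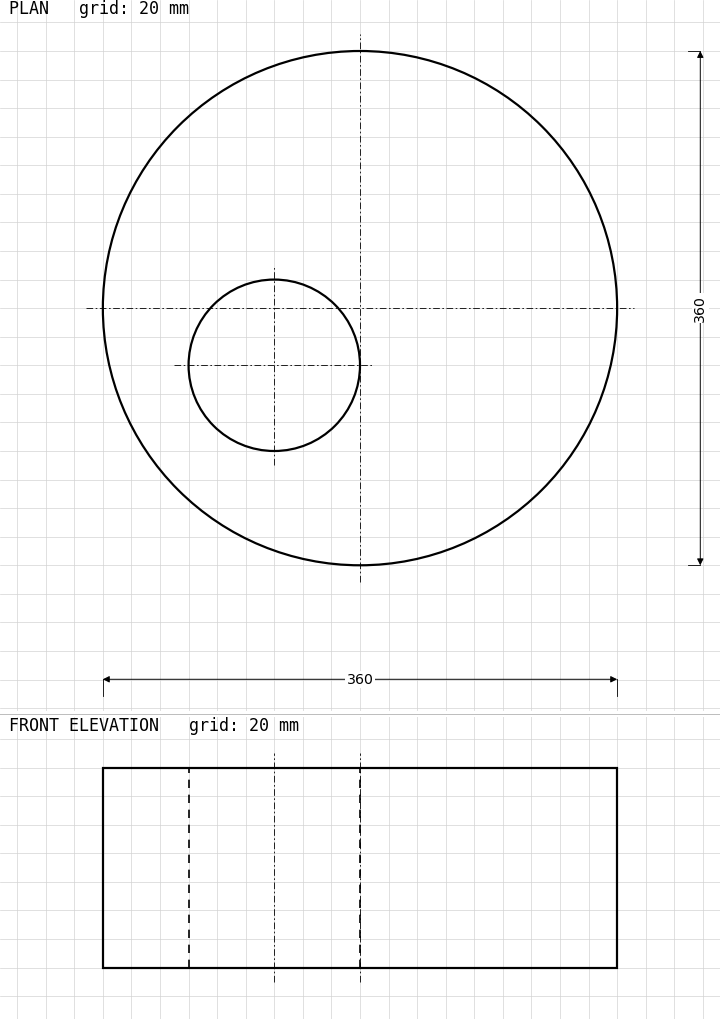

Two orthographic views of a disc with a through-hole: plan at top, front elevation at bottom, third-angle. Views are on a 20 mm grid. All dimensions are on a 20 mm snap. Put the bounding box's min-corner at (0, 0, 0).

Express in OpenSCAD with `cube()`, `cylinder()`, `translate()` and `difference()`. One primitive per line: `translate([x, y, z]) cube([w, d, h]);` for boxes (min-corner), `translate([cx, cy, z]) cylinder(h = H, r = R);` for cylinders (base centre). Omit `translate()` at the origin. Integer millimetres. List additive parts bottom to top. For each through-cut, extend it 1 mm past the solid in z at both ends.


difference() {
  translate([180, 180, 0]) cylinder(h = 140, r = 180);
  translate([120, 140, -1]) cylinder(h = 142, r = 60);
}


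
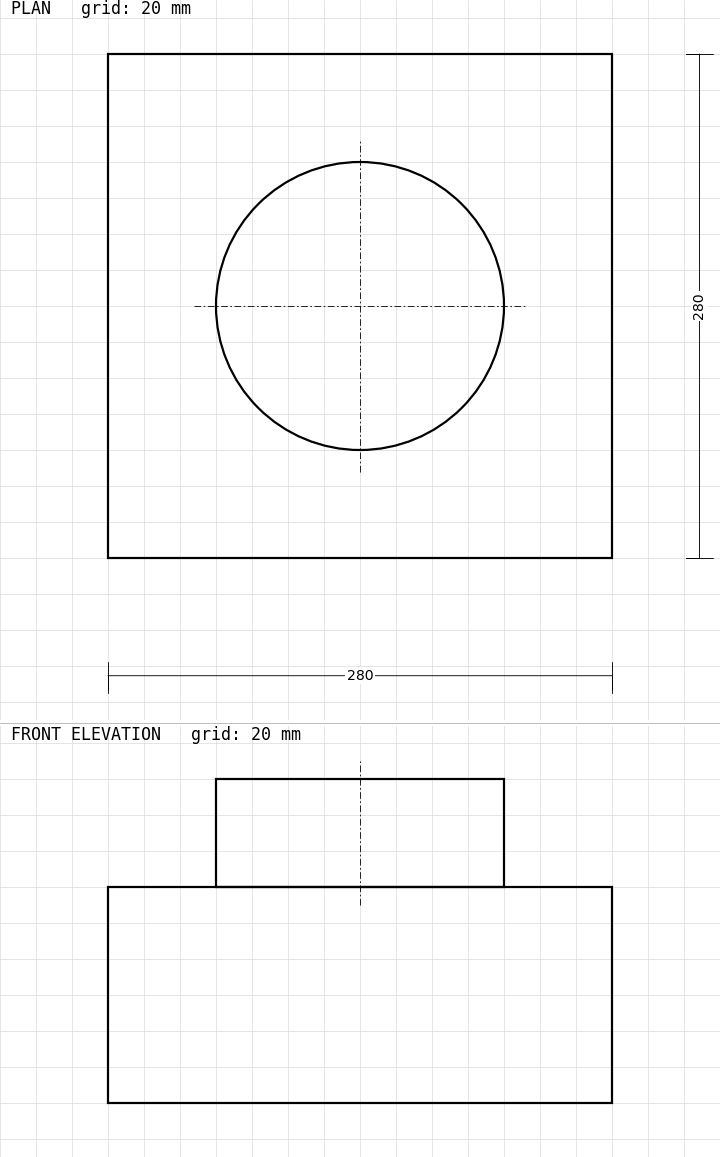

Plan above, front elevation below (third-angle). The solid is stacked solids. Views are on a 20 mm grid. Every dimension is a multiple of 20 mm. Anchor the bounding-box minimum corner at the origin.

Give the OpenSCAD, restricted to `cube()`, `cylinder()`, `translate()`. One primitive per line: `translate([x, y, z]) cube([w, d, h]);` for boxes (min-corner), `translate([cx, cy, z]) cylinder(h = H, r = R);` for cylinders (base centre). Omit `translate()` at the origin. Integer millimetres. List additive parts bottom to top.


cube([280, 280, 120]);
translate([140, 140, 120]) cylinder(h = 60, r = 80);


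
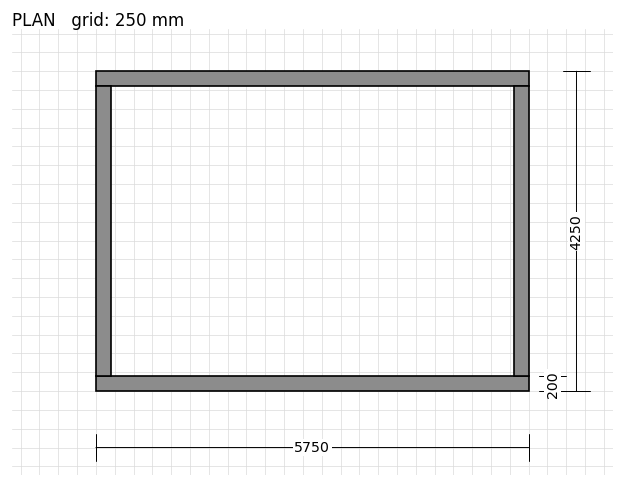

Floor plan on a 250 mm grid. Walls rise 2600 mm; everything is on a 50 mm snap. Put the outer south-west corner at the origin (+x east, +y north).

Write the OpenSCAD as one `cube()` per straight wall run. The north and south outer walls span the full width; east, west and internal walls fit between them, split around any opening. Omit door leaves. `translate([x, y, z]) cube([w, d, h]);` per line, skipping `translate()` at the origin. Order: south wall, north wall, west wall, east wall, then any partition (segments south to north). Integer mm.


cube([5750, 200, 2600]);
translate([0, 4050, 0]) cube([5750, 200, 2600]);
translate([0, 200, 0]) cube([200, 3850, 2600]);
translate([5550, 200, 0]) cube([200, 3850, 2600]);


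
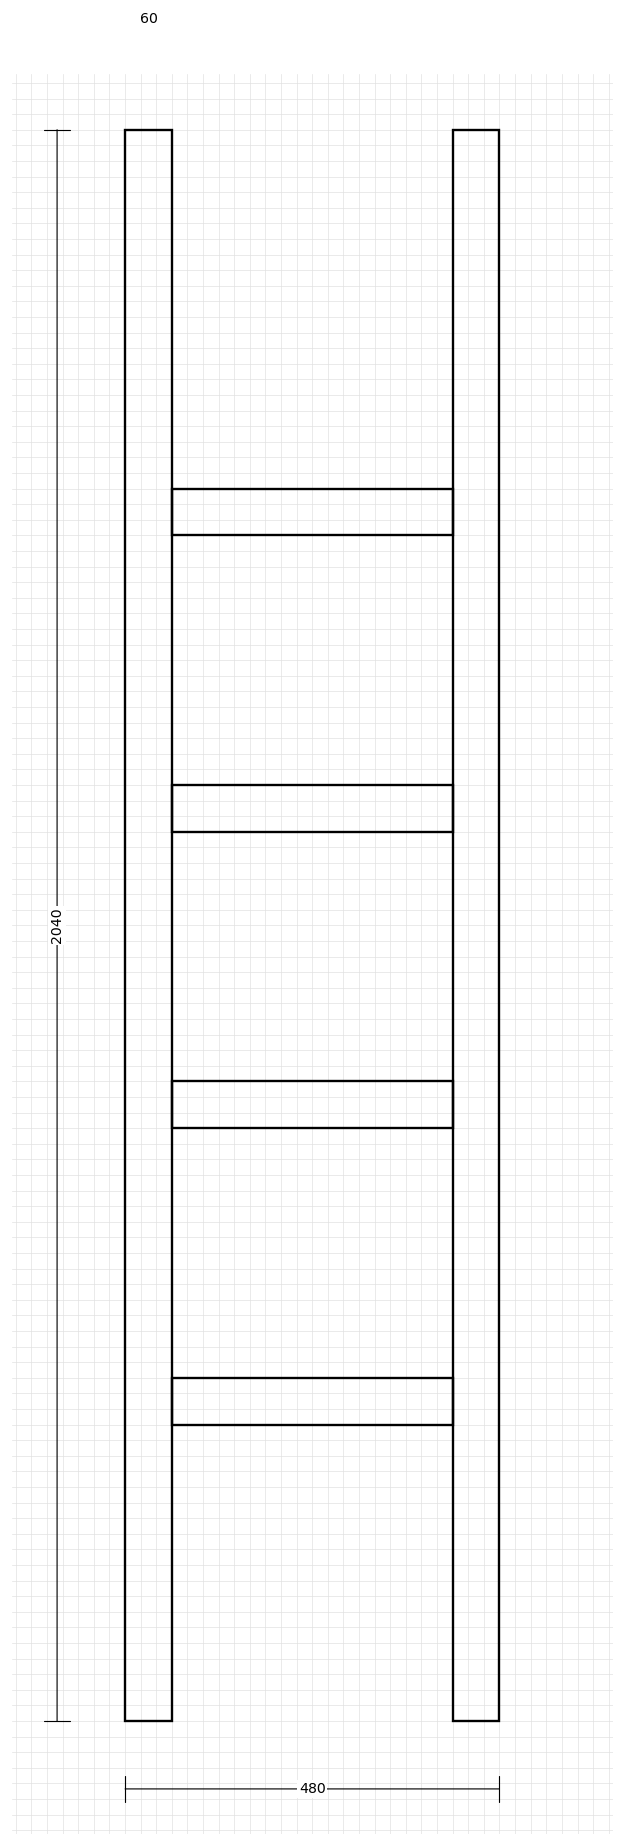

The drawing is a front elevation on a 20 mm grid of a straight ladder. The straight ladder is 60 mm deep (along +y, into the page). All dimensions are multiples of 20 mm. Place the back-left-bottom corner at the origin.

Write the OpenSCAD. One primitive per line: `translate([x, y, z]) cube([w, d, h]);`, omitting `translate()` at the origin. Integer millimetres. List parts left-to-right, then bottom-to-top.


cube([60, 60, 2040]);
translate([60, 0, 380]) cube([360, 60, 60]);
translate([60, 0, 760]) cube([360, 60, 60]);
translate([60, 0, 1140]) cube([360, 60, 60]);
translate([60, 0, 1520]) cube([360, 60, 60]);
translate([420, 0, 0]) cube([60, 60, 2040]);
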